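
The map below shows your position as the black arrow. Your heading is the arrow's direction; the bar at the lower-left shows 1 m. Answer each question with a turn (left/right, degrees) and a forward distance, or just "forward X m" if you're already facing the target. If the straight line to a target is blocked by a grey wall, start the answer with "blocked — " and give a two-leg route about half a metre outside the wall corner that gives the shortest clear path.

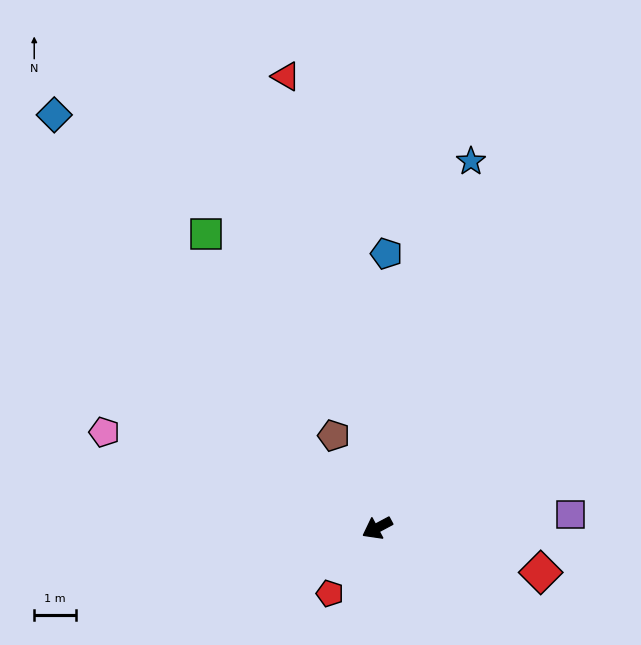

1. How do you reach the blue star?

turn right 132°, forward 9.0 m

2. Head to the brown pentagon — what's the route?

turn right 93°, forward 2.4 m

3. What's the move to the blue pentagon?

turn right 120°, forward 6.5 m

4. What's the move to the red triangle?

turn right 107°, forward 11.0 m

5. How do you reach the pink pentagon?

turn right 47°, forward 6.9 m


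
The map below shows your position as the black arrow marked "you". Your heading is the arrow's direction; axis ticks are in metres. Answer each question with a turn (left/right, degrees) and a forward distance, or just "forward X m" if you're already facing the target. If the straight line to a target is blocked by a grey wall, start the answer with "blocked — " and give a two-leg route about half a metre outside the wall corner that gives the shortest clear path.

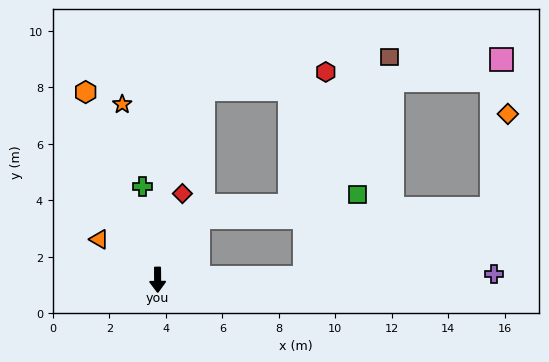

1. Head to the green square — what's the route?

blocked — turn left 146°, forward 2.6 m, then turn right 48°, forward 5.7 m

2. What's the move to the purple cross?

turn left 91°, forward 11.9 m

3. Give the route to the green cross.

turn right 171°, forward 3.3 m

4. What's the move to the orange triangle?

turn right 125°, forward 2.5 m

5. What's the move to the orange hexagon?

turn right 159°, forward 7.1 m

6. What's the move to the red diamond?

turn left 164°, forward 3.2 m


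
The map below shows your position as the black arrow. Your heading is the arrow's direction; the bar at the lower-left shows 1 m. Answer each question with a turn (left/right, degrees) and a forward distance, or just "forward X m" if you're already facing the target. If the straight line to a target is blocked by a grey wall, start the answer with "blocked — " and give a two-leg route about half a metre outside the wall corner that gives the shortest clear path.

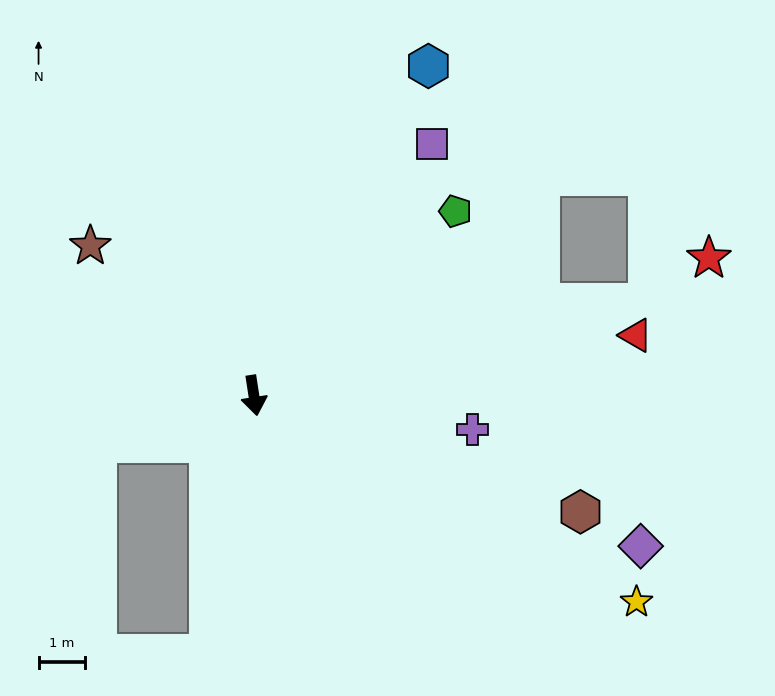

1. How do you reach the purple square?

turn left 136°, forward 6.6 m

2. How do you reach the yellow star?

turn left 53°, forward 9.3 m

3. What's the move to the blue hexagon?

turn left 143°, forward 8.0 m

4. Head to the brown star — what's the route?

turn right 141°, forward 4.7 m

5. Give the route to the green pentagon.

turn left 124°, forward 5.8 m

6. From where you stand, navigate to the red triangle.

turn left 90°, forward 8.3 m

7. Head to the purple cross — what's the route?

turn left 72°, forward 4.7 m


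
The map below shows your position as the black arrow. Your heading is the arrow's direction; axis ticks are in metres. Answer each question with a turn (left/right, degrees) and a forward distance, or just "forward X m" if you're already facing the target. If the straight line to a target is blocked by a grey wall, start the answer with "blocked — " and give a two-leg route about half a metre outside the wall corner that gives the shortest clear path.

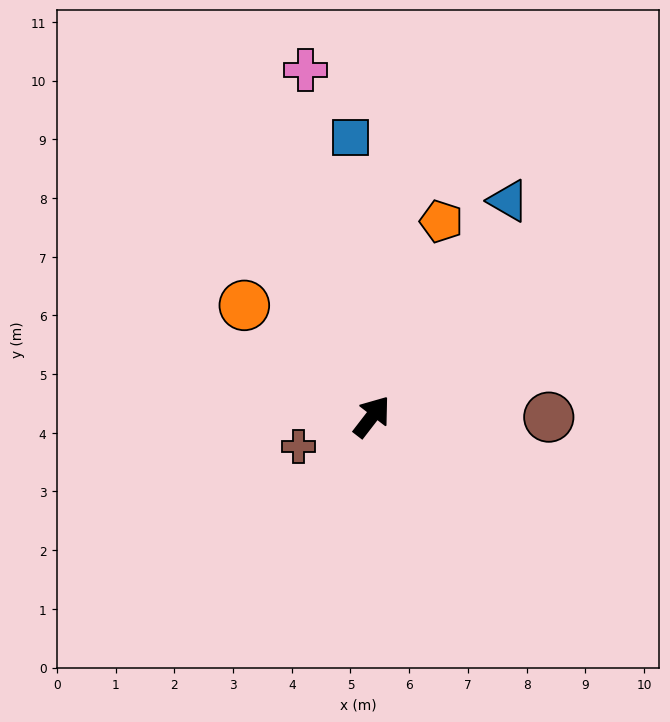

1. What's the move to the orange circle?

turn left 87°, forward 2.9 m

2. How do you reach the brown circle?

turn right 53°, forward 3.0 m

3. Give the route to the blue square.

turn left 42°, forward 4.8 m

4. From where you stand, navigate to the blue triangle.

turn left 5°, forward 4.3 m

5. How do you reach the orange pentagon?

turn left 18°, forward 3.5 m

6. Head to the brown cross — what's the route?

turn left 150°, forward 1.4 m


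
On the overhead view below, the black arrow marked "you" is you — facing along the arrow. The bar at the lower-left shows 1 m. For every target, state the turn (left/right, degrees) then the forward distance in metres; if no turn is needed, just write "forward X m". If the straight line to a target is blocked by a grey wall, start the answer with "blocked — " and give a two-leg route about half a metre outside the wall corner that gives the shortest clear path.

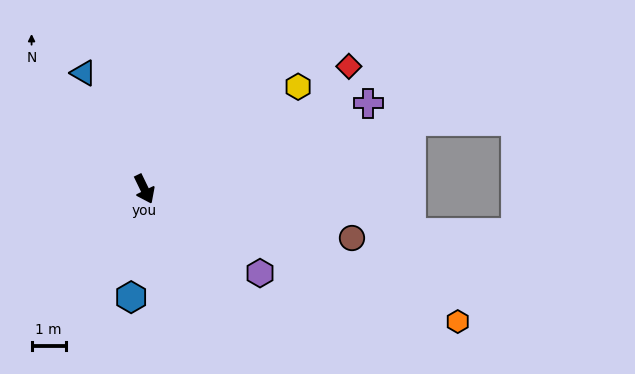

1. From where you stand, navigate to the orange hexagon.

turn left 41°, forward 9.9 m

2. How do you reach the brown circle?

turn left 51°, forward 6.2 m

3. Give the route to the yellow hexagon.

turn left 98°, forward 5.4 m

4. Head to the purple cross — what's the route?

turn left 85°, forward 7.0 m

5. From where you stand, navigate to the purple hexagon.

turn left 28°, forward 4.2 m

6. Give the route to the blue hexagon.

turn right 33°, forward 3.2 m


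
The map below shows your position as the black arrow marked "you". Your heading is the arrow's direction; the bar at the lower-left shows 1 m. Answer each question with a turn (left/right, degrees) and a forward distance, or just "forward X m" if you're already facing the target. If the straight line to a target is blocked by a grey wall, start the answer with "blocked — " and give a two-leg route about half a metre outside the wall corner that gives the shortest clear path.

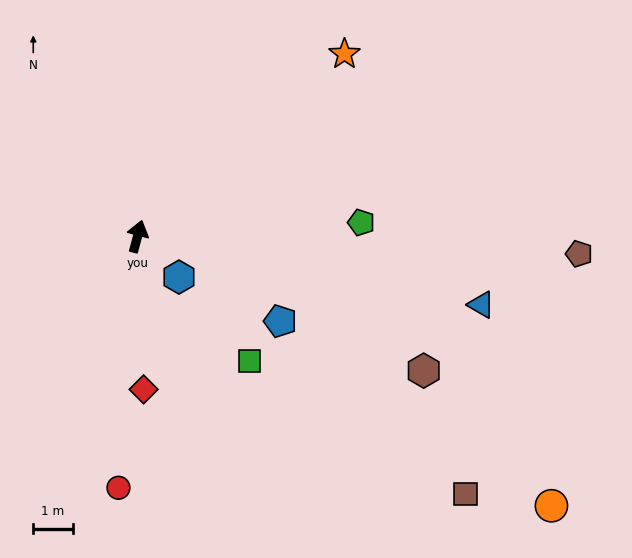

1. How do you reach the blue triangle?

turn right 86°, forward 8.9 m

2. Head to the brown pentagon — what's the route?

turn right 77°, forward 11.2 m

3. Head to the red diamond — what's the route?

turn right 163°, forward 3.9 m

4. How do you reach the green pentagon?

turn right 71°, forward 5.7 m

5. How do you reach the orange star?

turn right 34°, forward 7.0 m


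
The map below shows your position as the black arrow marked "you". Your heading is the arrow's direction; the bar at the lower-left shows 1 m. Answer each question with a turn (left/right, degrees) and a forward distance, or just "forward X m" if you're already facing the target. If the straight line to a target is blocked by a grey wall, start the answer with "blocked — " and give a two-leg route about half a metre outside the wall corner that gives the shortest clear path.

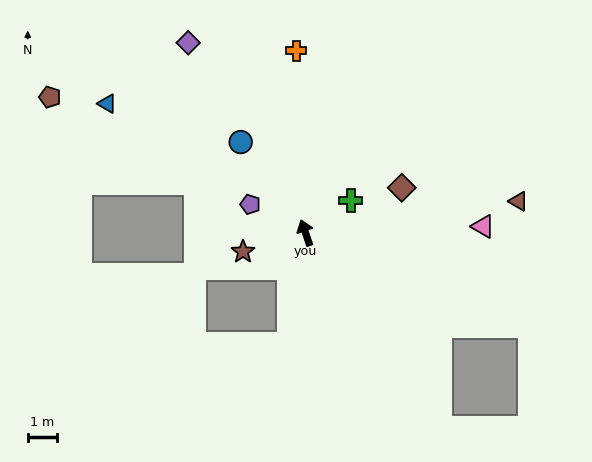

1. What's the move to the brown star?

turn left 88°, forward 2.2 m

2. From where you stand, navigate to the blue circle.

turn left 17°, forward 3.8 m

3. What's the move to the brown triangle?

turn right 100°, forward 7.3 m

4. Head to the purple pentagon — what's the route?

turn left 44°, forward 2.1 m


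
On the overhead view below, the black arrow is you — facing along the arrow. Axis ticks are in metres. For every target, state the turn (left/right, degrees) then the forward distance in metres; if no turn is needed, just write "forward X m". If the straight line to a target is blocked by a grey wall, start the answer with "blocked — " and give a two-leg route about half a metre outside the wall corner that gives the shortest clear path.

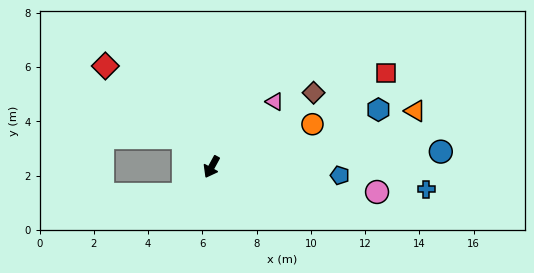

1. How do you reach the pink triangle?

turn left 165°, forward 3.3 m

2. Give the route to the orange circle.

turn left 142°, forward 4.0 m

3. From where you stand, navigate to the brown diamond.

turn left 155°, forward 4.6 m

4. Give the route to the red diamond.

turn right 105°, forward 5.4 m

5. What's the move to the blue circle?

turn left 122°, forward 8.5 m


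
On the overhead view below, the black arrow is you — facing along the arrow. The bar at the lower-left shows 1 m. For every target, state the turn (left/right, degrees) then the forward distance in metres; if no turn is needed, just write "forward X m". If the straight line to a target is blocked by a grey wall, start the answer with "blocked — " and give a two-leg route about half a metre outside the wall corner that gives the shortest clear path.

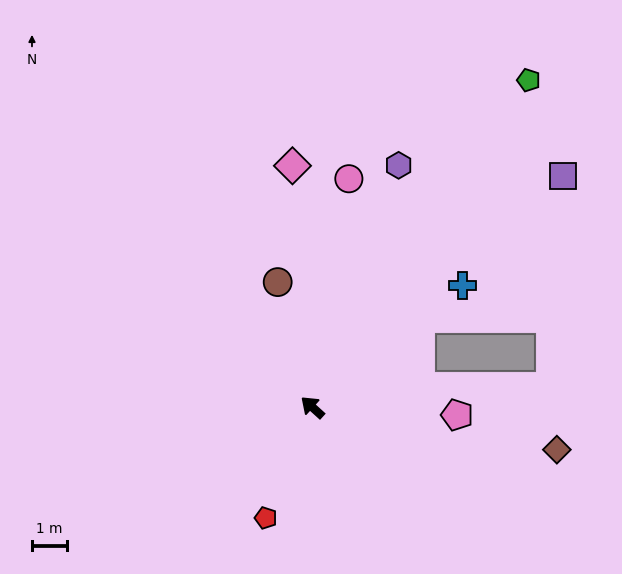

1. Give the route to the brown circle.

turn right 32°, forward 3.7 m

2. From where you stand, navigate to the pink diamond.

turn right 43°, forward 6.9 m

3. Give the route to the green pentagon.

turn right 81°, forward 11.1 m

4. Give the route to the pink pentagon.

turn right 141°, forward 4.1 m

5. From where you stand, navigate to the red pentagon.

turn left 109°, forward 3.4 m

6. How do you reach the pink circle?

turn right 57°, forward 6.6 m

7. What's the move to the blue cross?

turn right 99°, forward 5.5 m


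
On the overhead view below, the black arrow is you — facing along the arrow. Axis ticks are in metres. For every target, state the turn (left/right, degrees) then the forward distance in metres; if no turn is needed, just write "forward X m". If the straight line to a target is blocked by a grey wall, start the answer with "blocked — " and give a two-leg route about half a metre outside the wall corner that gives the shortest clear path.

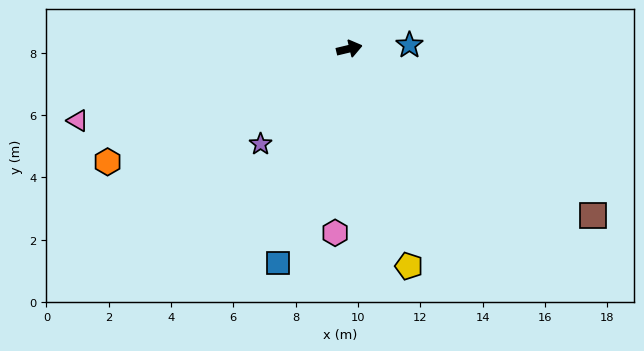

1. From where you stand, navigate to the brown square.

turn right 48°, forward 9.5 m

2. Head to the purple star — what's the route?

turn right 146°, forward 4.2 m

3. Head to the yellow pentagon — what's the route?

turn right 88°, forward 7.2 m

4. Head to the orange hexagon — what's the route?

turn right 168°, forward 8.6 m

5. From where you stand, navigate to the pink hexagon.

turn right 108°, forward 5.9 m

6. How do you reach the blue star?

turn right 10°, forward 1.9 m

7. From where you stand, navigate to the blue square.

turn right 122°, forward 7.3 m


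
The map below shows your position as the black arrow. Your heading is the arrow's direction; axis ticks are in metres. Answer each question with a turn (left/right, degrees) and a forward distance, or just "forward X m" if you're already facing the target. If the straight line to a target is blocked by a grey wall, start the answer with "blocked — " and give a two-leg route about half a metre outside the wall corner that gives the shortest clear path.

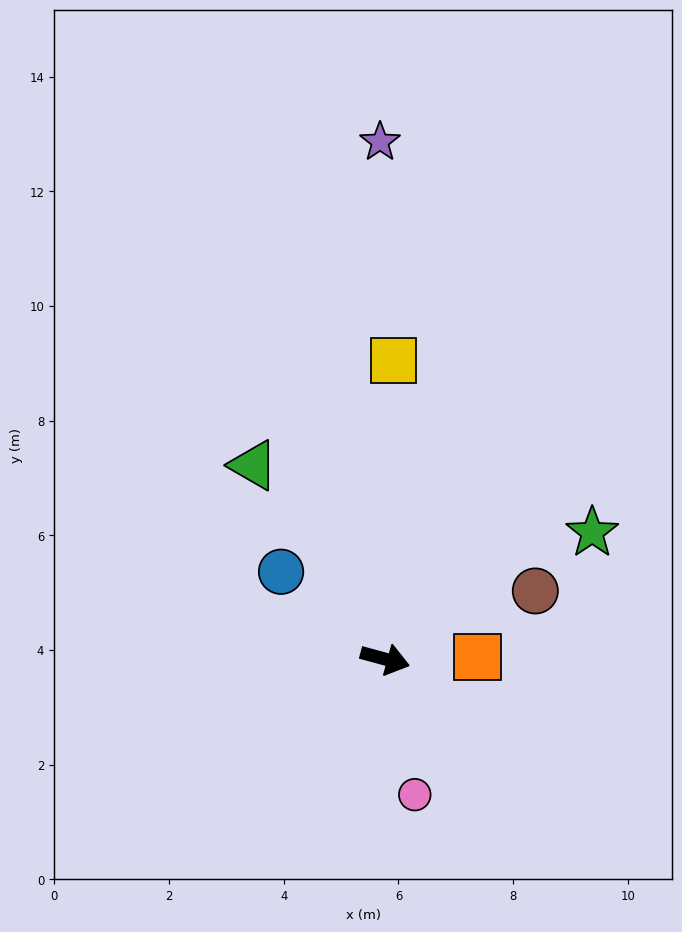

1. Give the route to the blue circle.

turn left 155°, forward 2.4 m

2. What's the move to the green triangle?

turn left 139°, forward 4.1 m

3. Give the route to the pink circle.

turn right 62°, forward 2.4 m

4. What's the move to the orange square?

turn left 16°, forward 1.6 m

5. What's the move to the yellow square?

turn left 104°, forward 5.2 m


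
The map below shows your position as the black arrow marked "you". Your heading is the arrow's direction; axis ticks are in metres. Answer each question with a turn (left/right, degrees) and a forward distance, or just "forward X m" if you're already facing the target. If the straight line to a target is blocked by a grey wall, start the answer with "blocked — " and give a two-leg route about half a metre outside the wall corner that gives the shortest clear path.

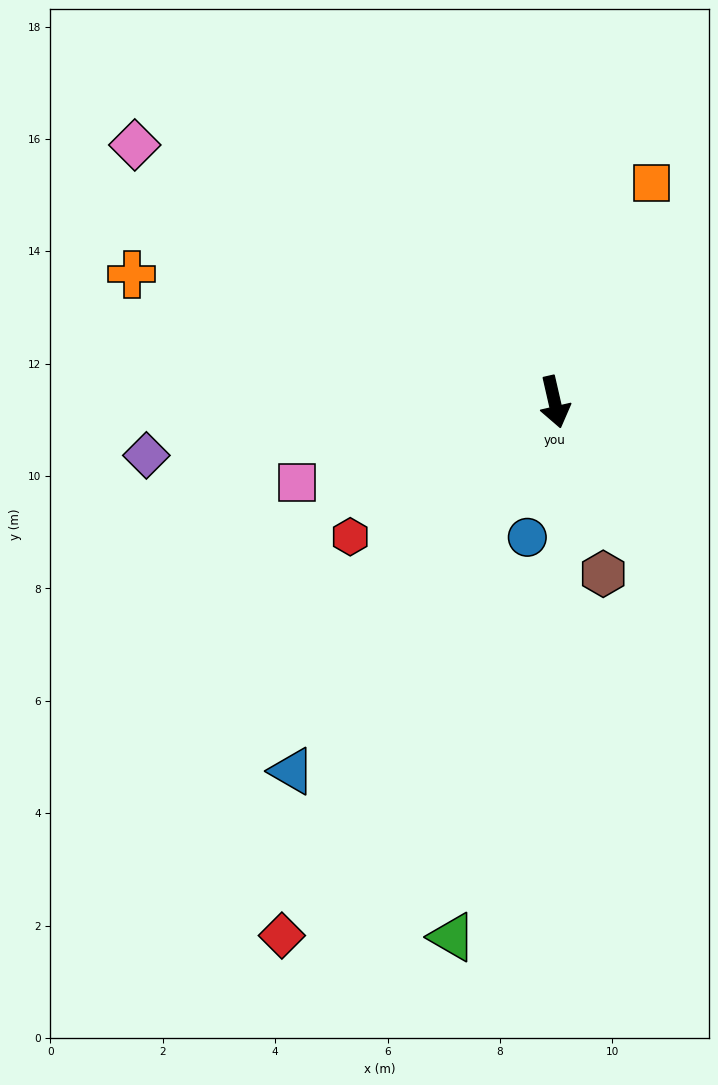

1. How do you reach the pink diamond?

turn right 134°, forward 8.8 m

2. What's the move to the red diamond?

turn right 40°, forward 10.7 m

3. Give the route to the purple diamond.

turn right 95°, forward 7.3 m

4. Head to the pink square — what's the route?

turn right 85°, forward 4.8 m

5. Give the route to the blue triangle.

turn right 48°, forward 8.1 m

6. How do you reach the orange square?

turn left 143°, forward 4.3 m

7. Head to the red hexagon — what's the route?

turn right 69°, forward 4.4 m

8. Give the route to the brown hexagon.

turn left 3°, forward 3.2 m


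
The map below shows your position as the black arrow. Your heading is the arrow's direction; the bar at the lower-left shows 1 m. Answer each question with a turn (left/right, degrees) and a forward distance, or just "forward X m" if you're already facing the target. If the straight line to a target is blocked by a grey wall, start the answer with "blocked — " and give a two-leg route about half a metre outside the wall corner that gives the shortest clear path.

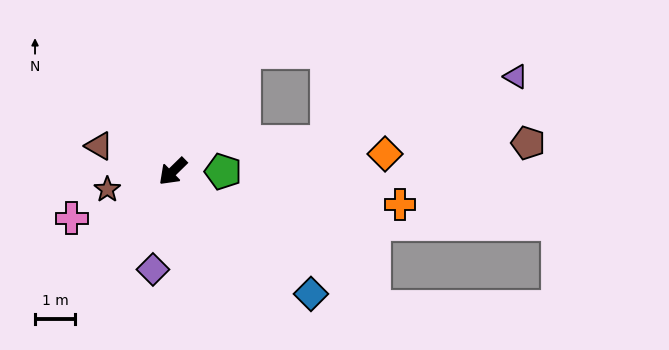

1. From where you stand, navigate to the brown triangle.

turn right 63°, forward 2.0 m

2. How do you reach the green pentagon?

turn left 135°, forward 1.3 m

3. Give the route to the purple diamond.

turn left 34°, forward 2.5 m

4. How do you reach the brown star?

turn right 29°, forward 1.7 m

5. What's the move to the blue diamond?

turn left 94°, forward 4.6 m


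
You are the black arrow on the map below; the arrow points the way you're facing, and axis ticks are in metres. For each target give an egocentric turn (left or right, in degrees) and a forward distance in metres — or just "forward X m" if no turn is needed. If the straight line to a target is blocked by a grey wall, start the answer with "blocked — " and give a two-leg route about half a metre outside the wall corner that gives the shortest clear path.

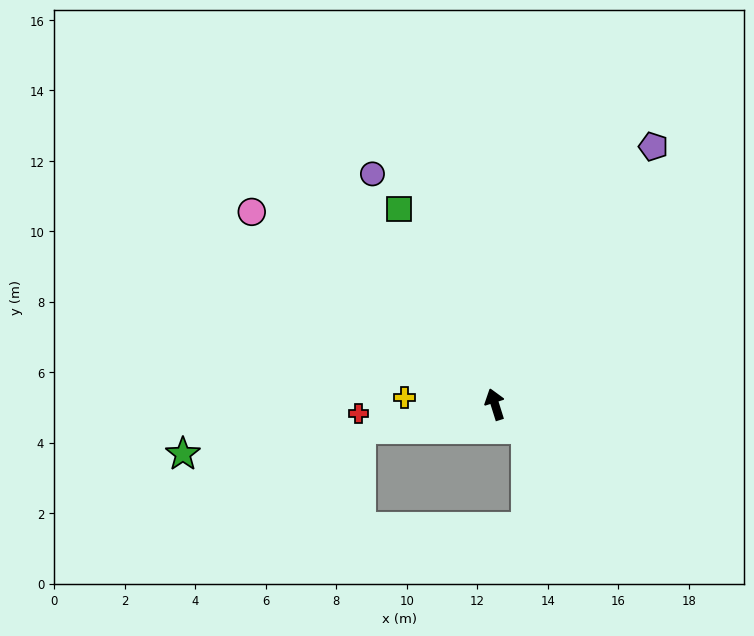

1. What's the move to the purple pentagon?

turn right 49°, forward 8.6 m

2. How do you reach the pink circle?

turn left 34°, forward 8.8 m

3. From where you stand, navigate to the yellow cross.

turn left 68°, forward 2.6 m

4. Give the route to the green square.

turn left 9°, forward 6.2 m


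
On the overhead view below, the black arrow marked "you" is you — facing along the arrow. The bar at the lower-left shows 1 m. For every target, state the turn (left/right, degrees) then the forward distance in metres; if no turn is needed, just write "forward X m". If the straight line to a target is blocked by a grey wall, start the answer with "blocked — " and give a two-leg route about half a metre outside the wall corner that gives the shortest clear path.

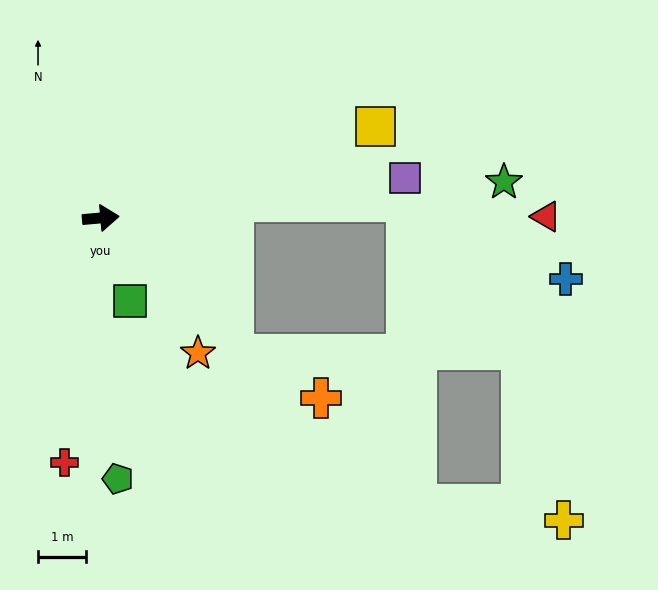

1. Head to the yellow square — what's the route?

turn left 13°, forward 6.1 m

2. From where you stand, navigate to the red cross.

turn right 103°, forward 5.2 m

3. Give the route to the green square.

turn right 76°, forward 1.8 m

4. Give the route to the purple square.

turn left 2°, forward 6.4 m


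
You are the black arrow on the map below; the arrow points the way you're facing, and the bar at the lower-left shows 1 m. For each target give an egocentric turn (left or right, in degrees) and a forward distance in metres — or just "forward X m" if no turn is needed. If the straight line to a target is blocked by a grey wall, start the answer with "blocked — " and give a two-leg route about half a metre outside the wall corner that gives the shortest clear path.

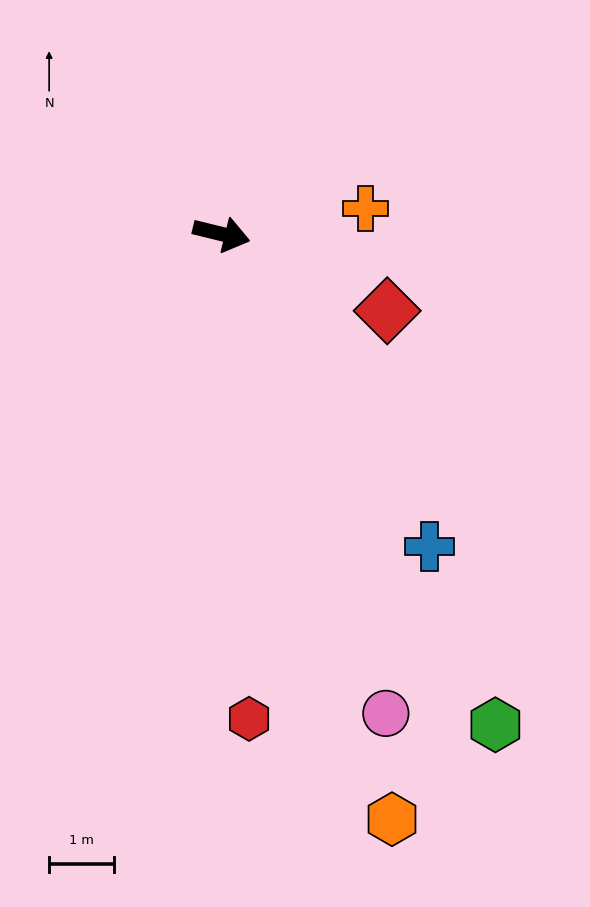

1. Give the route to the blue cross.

turn right 43°, forward 5.8 m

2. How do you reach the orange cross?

turn left 24°, forward 2.3 m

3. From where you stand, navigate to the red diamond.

turn right 11°, forward 2.8 m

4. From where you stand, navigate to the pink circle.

turn right 57°, forward 7.8 m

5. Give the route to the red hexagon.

turn right 73°, forward 7.5 m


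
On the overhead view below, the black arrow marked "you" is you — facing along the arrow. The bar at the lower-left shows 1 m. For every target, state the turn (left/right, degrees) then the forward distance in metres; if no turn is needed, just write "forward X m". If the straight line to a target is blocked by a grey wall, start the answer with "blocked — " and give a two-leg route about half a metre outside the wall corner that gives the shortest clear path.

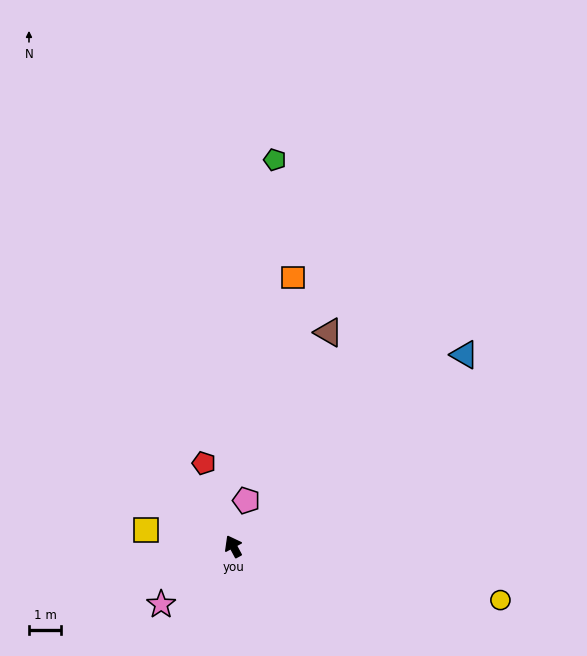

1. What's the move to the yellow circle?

turn right 130°, forward 8.4 m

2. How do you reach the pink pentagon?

turn right 44°, forward 1.5 m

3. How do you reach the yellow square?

turn left 51°, forward 2.7 m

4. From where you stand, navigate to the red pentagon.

turn right 9°, forward 2.7 m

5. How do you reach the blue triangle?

turn right 79°, forward 9.3 m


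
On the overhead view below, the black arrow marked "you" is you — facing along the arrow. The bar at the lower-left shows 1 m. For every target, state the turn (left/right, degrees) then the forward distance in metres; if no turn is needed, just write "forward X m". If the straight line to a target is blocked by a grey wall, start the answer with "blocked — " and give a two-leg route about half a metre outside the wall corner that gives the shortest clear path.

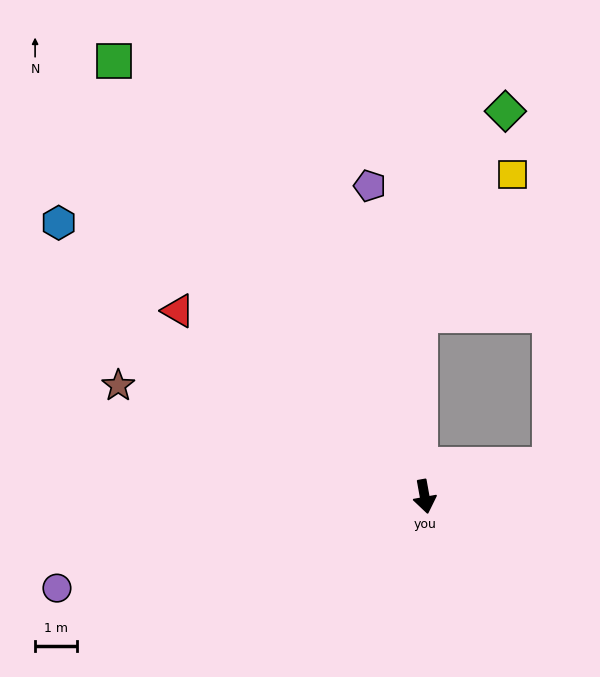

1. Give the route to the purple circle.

turn right 86°, forward 9.1 m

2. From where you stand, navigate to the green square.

turn right 155°, forward 12.8 m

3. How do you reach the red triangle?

turn right 137°, forward 7.4 m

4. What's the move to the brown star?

turn right 120°, forward 7.8 m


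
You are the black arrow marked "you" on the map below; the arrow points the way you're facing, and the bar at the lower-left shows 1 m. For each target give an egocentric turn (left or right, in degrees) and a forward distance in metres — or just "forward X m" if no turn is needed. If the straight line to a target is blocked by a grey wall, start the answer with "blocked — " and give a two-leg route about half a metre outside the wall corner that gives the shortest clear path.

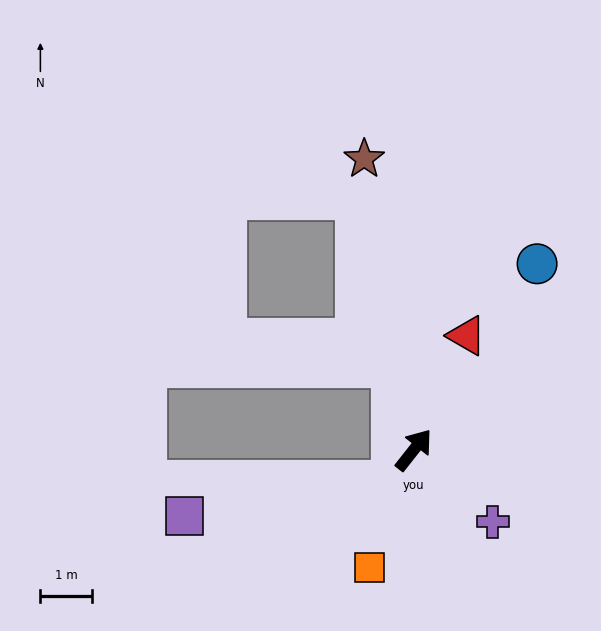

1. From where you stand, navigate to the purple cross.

turn right 94°, forward 2.1 m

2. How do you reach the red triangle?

turn left 13°, forward 2.4 m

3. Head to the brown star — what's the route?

turn left 48°, forward 5.7 m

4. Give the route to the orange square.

turn right 162°, forward 2.4 m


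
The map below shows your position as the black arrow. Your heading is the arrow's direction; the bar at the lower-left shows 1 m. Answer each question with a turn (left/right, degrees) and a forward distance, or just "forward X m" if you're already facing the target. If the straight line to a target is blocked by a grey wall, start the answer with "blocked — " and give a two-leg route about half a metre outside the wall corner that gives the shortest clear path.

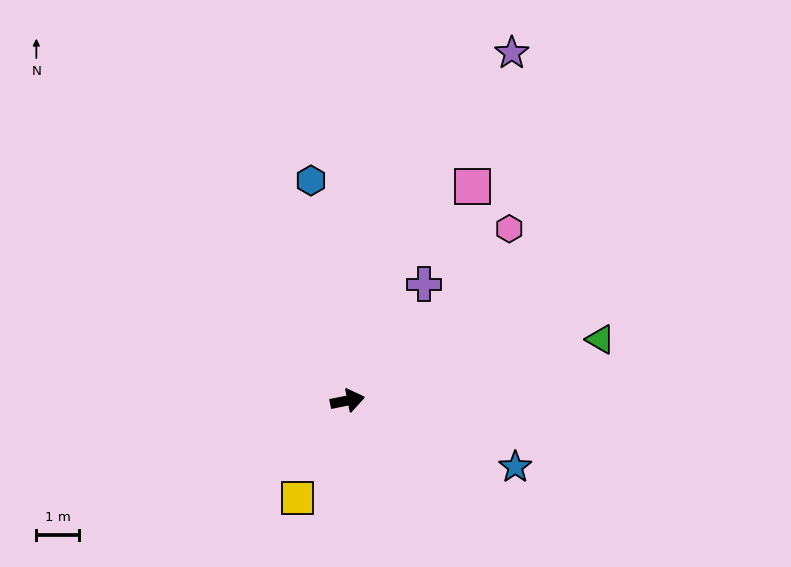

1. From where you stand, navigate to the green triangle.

turn left 2°, forward 6.1 m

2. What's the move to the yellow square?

turn right 129°, forward 2.6 m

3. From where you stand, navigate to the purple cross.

turn left 45°, forward 3.3 m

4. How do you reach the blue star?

turn right 33°, forward 4.2 m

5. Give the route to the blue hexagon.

turn left 88°, forward 5.2 m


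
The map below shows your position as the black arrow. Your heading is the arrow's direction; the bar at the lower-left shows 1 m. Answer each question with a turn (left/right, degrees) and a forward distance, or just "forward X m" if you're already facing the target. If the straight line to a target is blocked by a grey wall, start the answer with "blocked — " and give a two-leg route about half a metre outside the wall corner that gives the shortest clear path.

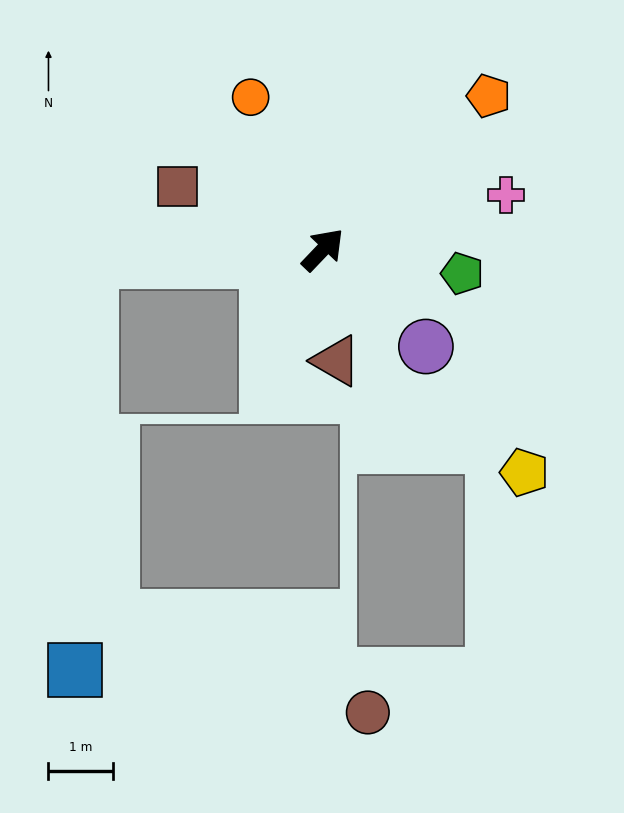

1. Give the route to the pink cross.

turn right 30°, forward 3.0 m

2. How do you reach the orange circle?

turn left 69°, forward 2.6 m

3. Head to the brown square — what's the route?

turn left 110°, forward 2.5 m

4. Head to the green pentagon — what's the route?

turn right 56°, forward 2.2 m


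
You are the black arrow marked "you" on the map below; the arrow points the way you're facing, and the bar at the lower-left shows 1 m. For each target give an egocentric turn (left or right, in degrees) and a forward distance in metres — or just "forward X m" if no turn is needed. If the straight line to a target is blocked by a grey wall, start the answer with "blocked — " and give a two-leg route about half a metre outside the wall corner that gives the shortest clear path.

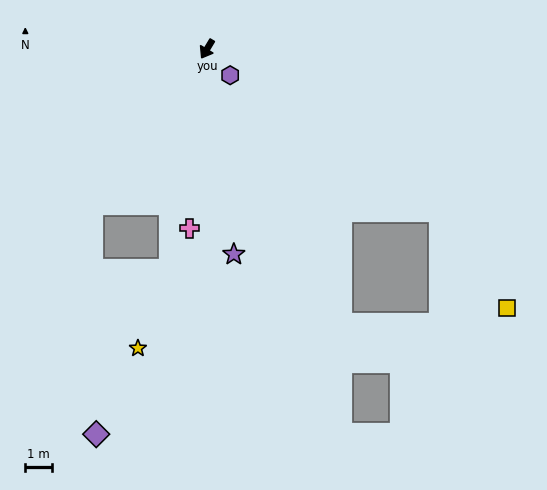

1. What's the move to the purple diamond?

blocked — turn right 6°, forward 7.3 m, then turn left 38°, forward 8.7 m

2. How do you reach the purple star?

turn left 39°, forward 7.8 m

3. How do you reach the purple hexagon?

turn left 73°, forward 1.3 m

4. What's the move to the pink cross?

turn left 26°, forward 6.8 m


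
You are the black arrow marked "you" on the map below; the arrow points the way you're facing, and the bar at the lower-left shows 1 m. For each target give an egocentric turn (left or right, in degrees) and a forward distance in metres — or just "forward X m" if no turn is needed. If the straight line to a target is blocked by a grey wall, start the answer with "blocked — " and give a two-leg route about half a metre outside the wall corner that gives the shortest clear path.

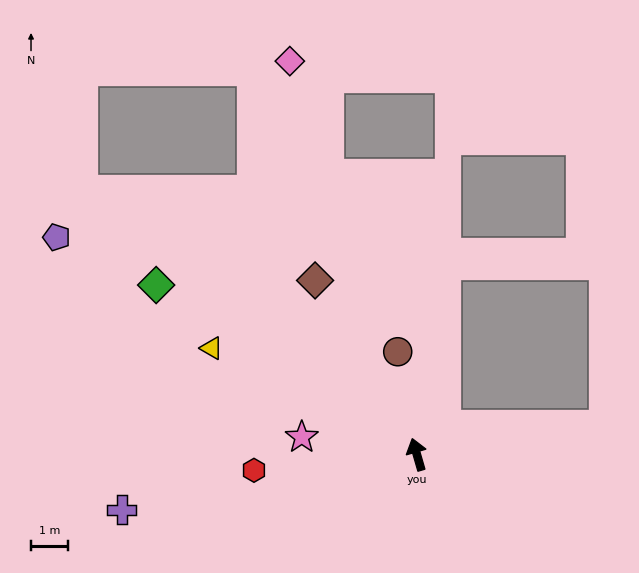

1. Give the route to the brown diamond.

turn left 14°, forward 5.5 m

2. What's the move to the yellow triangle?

turn left 46°, forward 6.3 m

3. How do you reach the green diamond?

turn left 41°, forward 8.4 m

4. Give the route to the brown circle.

turn right 6°, forward 2.8 m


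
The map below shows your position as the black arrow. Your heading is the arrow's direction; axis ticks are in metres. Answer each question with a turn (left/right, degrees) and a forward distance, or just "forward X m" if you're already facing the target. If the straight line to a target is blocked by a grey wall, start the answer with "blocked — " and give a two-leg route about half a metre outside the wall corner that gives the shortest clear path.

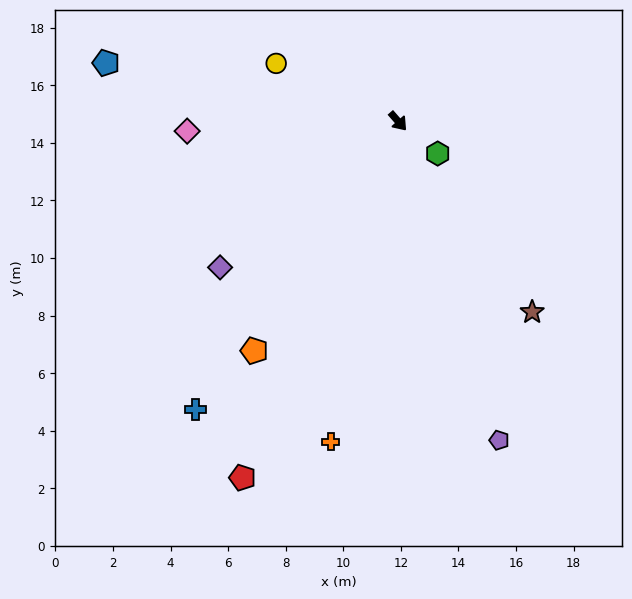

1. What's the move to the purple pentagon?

turn right 24°, forward 11.6 m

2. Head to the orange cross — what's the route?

turn right 53°, forward 11.4 m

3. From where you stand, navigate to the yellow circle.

turn right 156°, forward 4.7 m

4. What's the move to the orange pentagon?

turn right 73°, forward 9.4 m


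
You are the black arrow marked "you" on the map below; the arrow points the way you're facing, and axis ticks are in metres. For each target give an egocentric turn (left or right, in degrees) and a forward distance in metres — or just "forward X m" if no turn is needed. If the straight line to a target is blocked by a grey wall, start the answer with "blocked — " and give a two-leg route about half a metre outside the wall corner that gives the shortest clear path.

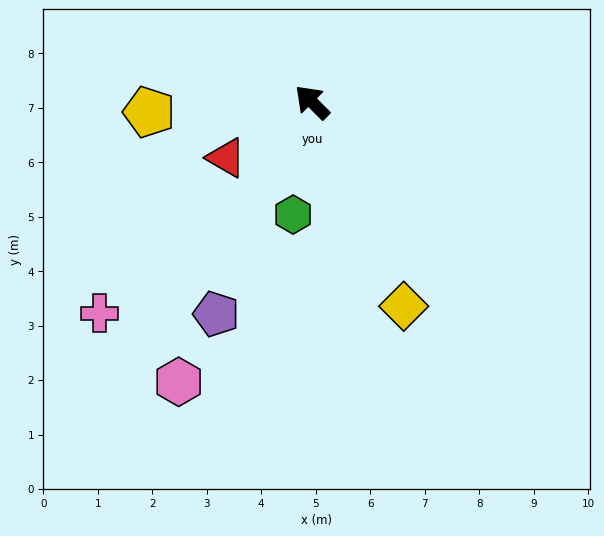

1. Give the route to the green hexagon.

turn left 125°, forward 2.1 m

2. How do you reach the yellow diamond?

turn left 159°, forward 4.1 m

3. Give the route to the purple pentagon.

turn left 111°, forward 4.3 m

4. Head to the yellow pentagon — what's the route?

turn left 48°, forward 3.0 m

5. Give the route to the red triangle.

turn left 78°, forward 1.9 m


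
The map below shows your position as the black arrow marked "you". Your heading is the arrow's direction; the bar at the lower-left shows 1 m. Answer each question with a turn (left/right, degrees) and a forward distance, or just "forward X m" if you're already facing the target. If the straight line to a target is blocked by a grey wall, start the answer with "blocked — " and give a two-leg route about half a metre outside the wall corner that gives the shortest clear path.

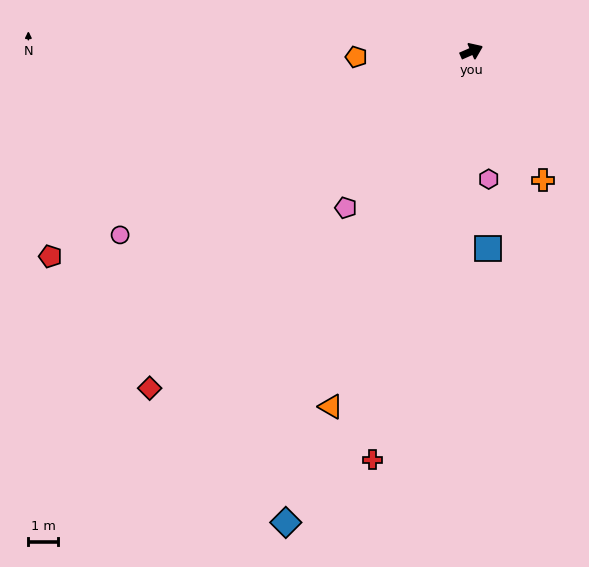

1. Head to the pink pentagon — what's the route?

turn right 153°, forward 6.7 m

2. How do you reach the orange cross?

turn right 85°, forward 4.9 m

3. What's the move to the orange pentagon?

turn left 159°, forward 3.8 m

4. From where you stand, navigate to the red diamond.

turn right 157°, forward 15.5 m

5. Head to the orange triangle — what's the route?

turn right 135°, forward 12.7 m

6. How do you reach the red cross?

turn right 127°, forward 14.0 m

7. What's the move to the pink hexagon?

turn right 106°, forward 4.3 m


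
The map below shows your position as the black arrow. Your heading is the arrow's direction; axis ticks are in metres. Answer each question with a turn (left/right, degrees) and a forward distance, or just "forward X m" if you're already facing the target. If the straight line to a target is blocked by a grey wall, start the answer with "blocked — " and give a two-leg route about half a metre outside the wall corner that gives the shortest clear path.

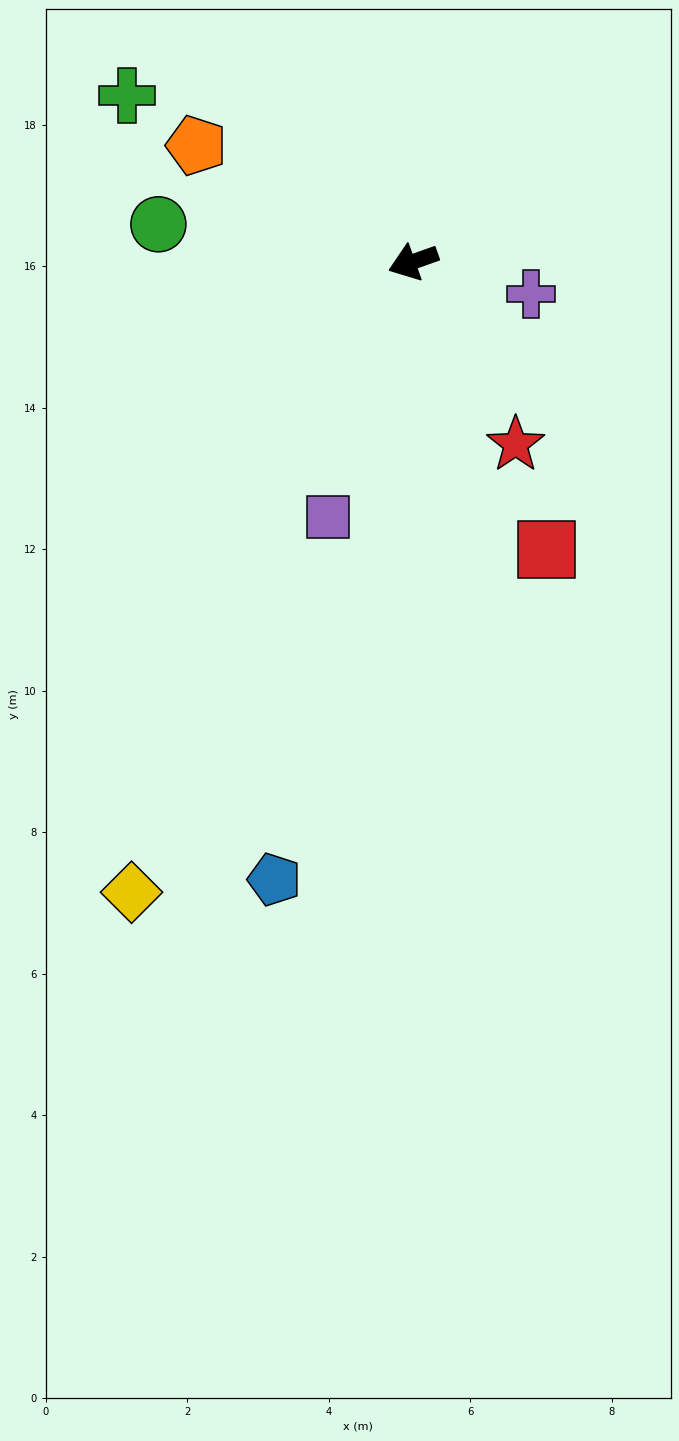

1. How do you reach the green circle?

turn right 28°, forward 3.6 m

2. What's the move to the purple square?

turn left 52°, forward 3.8 m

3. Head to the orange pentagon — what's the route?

turn right 48°, forward 3.5 m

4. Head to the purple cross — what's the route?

turn left 145°, forward 1.7 m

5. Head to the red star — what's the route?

turn left 100°, forward 3.0 m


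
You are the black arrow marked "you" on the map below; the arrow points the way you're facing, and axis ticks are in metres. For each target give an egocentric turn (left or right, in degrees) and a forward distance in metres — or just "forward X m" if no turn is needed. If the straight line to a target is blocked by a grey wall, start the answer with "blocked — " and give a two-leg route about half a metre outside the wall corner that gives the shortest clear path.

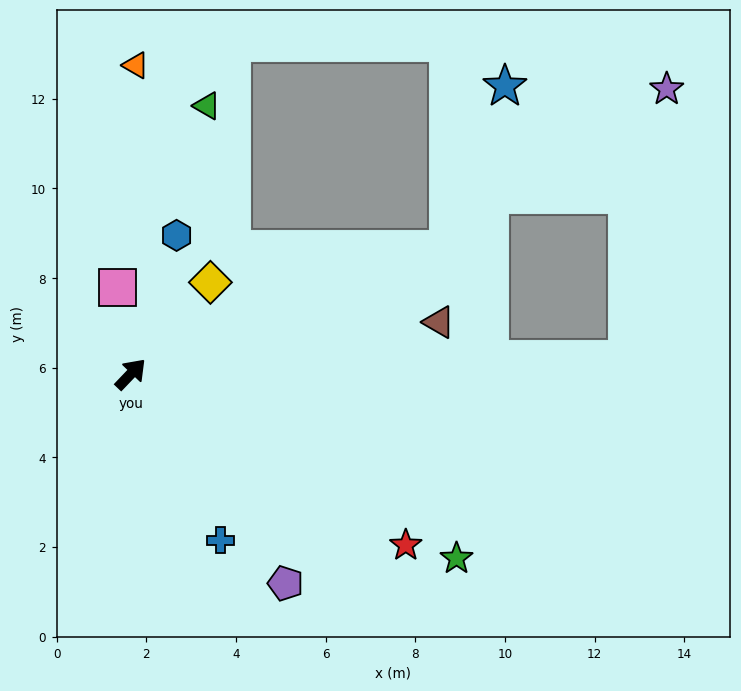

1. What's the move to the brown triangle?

turn right 37°, forward 7.0 m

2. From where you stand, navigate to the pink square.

turn left 52°, forward 2.0 m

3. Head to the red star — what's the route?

turn right 78°, forward 7.2 m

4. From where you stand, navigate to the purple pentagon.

turn right 100°, forward 5.8 m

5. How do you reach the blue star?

blocked — turn right 25°, forward 7.6 m, then turn left 49°, forward 3.9 m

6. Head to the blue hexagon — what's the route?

turn left 25°, forward 3.3 m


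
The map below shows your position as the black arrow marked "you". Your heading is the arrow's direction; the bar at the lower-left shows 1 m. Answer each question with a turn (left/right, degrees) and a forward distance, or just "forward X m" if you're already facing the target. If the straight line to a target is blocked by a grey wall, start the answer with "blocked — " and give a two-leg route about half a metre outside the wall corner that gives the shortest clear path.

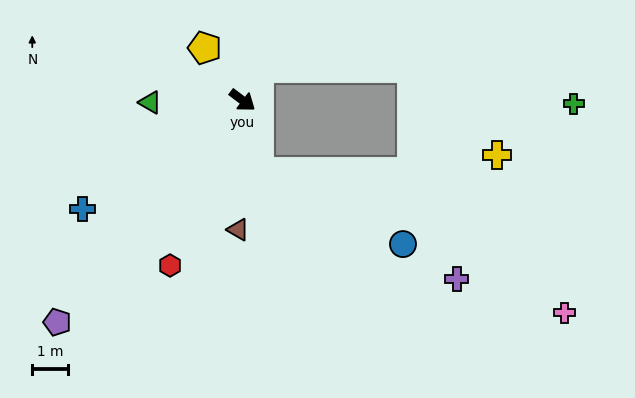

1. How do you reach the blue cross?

turn right 109°, forward 5.4 m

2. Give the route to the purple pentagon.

turn right 93°, forward 8.1 m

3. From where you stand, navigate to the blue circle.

blocked — turn right 40°, forward 2.1 m, then turn left 50°, forward 4.5 m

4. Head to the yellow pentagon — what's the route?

turn left 163°, forward 1.8 m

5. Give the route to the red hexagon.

turn right 77°, forward 5.1 m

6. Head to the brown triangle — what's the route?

turn right 55°, forward 3.6 m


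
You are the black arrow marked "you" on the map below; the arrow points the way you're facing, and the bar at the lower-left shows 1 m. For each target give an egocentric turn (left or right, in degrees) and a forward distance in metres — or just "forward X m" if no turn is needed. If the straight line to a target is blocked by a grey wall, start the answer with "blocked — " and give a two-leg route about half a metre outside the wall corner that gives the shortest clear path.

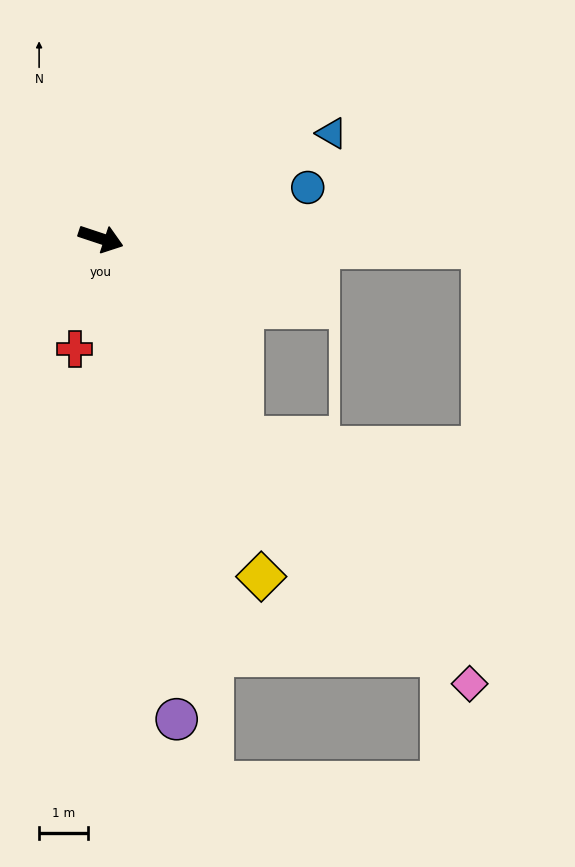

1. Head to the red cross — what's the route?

turn right 85°, forward 2.3 m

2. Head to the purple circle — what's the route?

turn right 63°, forward 9.9 m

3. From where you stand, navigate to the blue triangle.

turn left 43°, forward 5.2 m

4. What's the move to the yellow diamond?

turn right 46°, forward 7.6 m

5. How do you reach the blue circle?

turn left 32°, forward 4.3 m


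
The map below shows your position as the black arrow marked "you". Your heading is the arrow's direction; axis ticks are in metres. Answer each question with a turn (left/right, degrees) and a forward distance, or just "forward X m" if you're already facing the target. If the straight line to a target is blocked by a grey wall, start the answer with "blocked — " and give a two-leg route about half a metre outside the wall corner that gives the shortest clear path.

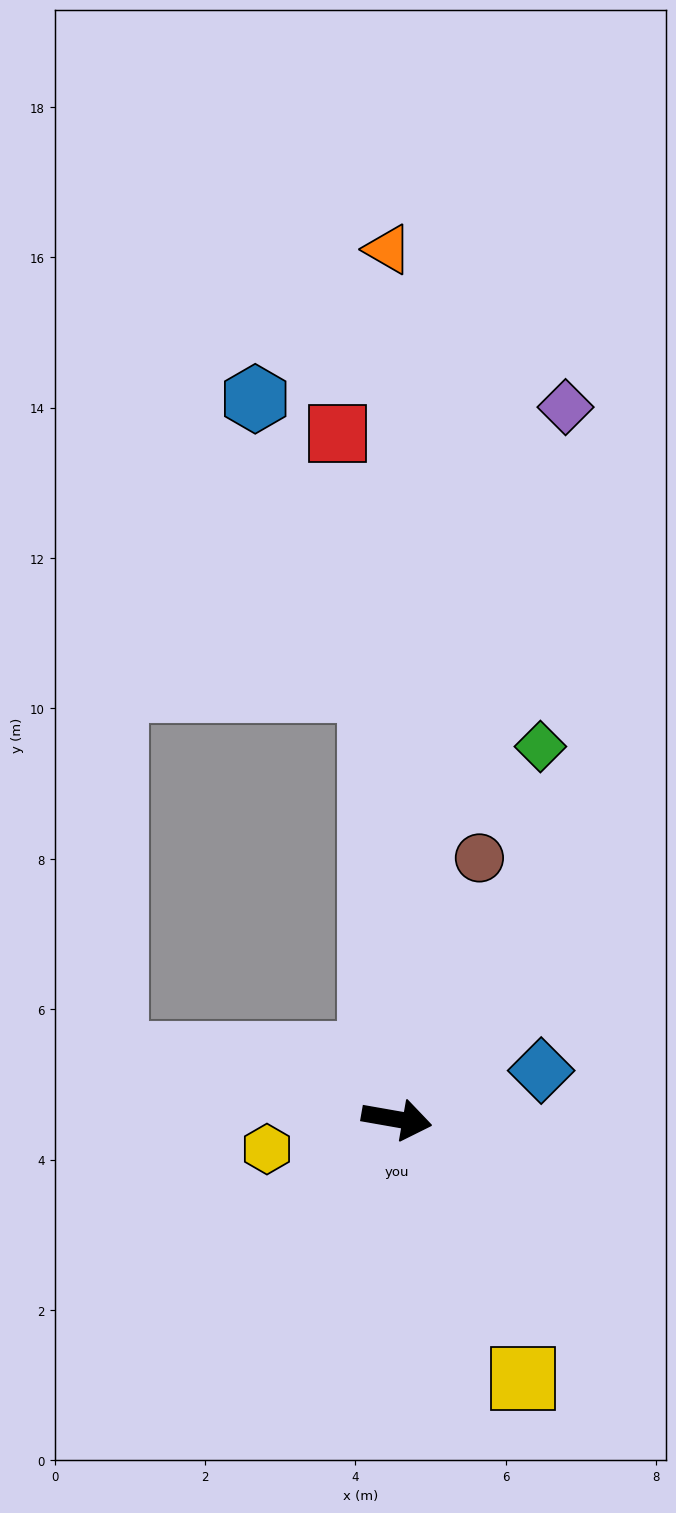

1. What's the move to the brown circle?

turn left 82°, forward 3.6 m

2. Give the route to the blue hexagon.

blocked — turn left 104°, forward 5.7 m, then turn left 17°, forward 4.2 m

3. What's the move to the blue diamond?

turn left 29°, forward 2.0 m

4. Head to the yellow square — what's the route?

turn right 54°, forward 3.8 m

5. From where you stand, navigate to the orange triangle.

turn left 101°, forward 11.6 m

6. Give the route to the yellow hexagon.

turn right 157°, forward 1.8 m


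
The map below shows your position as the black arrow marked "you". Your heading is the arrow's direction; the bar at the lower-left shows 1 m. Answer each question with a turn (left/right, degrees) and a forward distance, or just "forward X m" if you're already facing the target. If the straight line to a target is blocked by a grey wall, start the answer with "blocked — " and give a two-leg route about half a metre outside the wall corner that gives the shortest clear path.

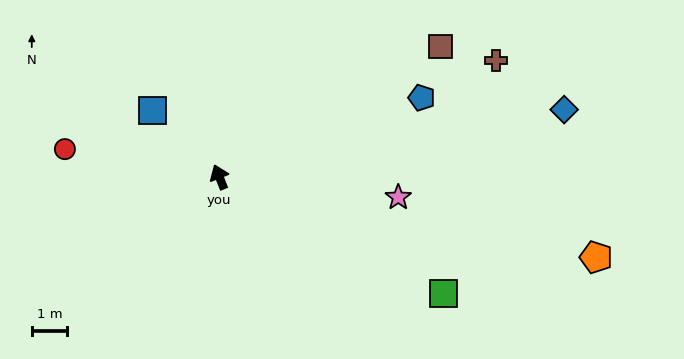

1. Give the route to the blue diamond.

turn right 101°, forward 9.9 m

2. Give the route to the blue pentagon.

turn right 90°, forward 6.2 m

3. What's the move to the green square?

turn right 139°, forward 7.2 m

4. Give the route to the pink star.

turn right 118°, forward 5.1 m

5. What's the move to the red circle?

turn left 58°, forward 4.4 m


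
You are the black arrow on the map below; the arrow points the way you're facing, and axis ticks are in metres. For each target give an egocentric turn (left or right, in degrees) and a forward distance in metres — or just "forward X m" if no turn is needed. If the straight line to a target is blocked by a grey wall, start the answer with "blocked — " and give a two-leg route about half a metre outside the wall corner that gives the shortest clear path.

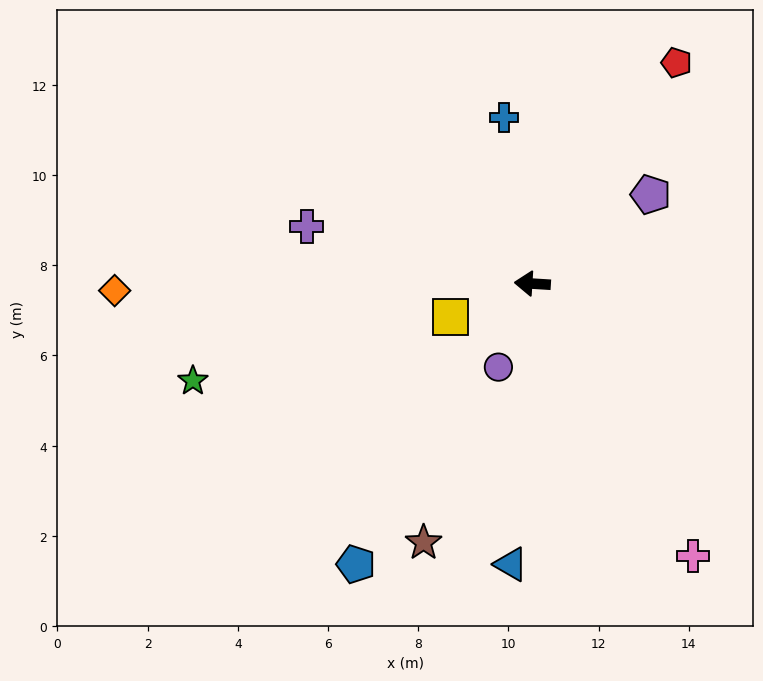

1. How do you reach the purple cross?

turn right 11°, forward 5.2 m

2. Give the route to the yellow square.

turn left 26°, forward 2.0 m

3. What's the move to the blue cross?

turn right 77°, forward 3.7 m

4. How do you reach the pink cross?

turn left 124°, forward 7.0 m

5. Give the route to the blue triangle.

turn left 89°, forward 6.2 m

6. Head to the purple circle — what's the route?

turn left 71°, forward 2.0 m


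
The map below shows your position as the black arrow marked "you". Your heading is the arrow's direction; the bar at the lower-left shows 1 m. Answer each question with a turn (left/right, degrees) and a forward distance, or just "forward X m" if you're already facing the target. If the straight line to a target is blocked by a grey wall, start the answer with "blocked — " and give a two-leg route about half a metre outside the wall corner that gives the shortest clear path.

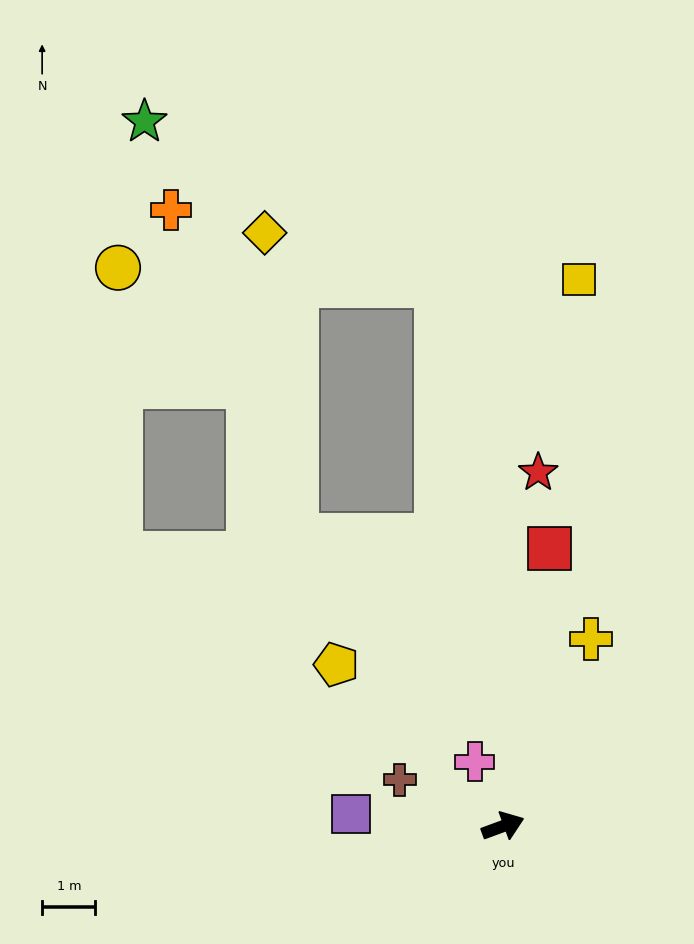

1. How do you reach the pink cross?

turn left 93°, forward 1.3 m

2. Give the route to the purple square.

turn left 155°, forward 2.9 m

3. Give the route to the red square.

turn left 60°, forward 5.3 m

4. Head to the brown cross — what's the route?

turn left 136°, forward 2.1 m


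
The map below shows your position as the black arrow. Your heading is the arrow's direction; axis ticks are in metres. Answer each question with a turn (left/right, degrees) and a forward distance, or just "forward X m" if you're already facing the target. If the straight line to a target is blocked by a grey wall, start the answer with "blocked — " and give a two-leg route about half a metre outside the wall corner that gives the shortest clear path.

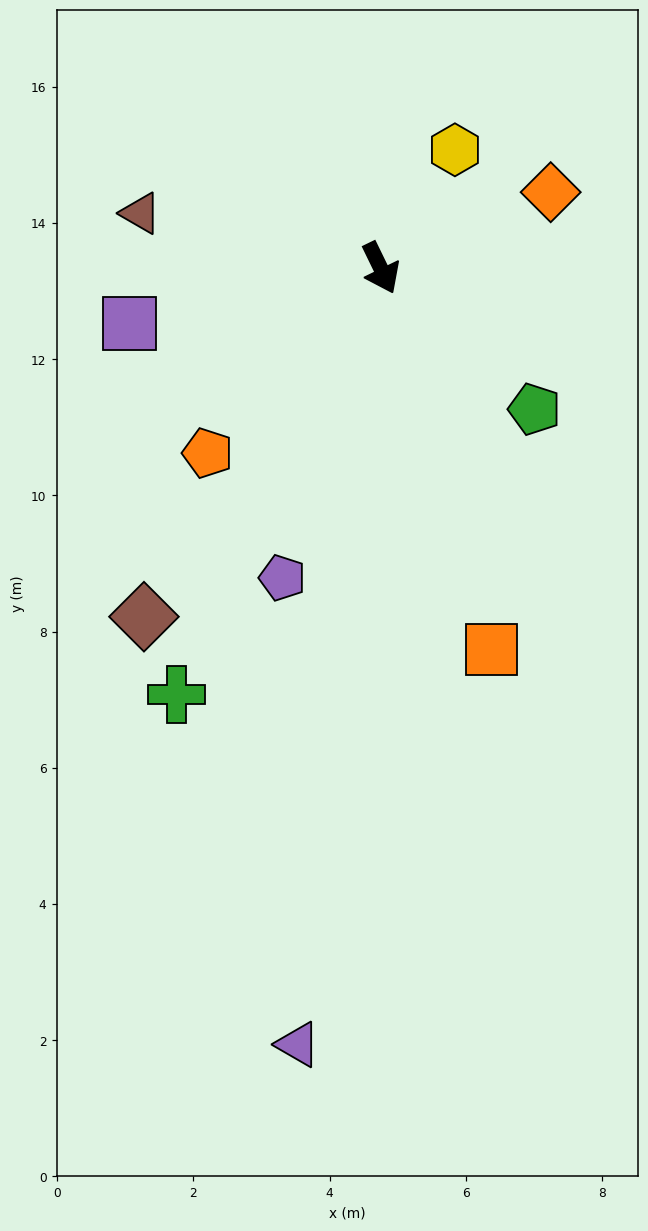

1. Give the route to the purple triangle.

turn right 32°, forward 11.5 m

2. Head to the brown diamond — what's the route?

turn right 60°, forward 6.2 m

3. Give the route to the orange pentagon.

turn right 69°, forward 3.7 m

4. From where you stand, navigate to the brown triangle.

turn right 129°, forward 3.6 m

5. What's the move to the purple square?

turn right 103°, forward 3.8 m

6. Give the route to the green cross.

turn right 51°, forward 6.9 m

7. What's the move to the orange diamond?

turn left 88°, forward 2.7 m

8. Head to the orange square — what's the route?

turn right 10°, forward 5.8 m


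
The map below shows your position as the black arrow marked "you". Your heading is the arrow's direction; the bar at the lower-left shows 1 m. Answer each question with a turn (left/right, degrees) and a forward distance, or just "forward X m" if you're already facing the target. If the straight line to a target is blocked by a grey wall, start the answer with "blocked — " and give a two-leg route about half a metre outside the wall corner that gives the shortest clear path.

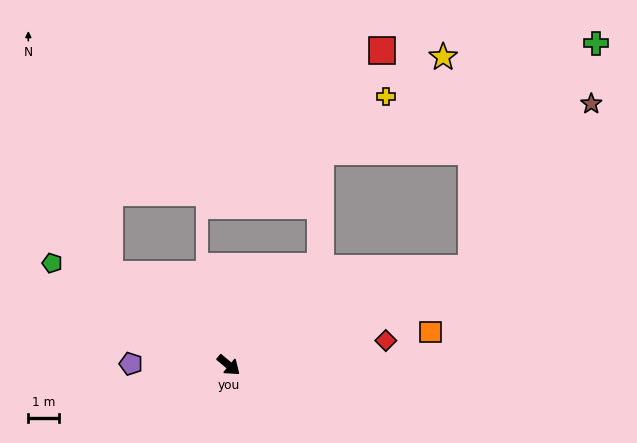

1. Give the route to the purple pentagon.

turn right 141°, forward 3.1 m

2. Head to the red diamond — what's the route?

turn left 49°, forward 5.1 m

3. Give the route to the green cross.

blocked — turn left 62°, forward 8.4 m, then turn left 39°, forward 8.3 m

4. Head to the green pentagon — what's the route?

turn right 170°, forward 6.6 m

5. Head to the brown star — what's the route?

blocked — turn left 62°, forward 8.4 m, then turn left 31°, forward 6.5 m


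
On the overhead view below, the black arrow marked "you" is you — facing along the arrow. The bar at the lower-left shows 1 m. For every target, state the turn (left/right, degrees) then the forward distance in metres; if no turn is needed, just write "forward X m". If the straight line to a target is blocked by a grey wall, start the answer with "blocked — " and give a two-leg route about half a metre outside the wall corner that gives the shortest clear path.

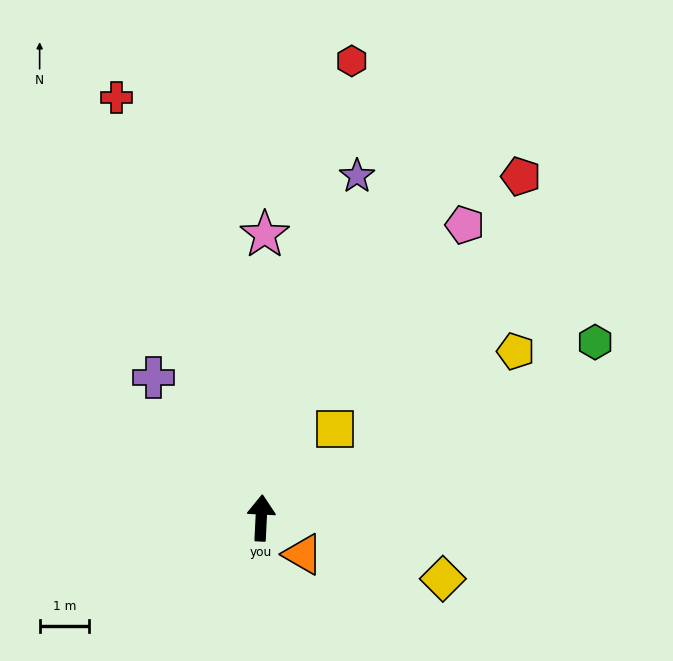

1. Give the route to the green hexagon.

turn right 59°, forward 7.6 m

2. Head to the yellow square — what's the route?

turn right 37°, forward 2.3 m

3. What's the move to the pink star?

turn left 2°, forward 5.7 m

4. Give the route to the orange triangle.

turn right 128°, forward 1.1 m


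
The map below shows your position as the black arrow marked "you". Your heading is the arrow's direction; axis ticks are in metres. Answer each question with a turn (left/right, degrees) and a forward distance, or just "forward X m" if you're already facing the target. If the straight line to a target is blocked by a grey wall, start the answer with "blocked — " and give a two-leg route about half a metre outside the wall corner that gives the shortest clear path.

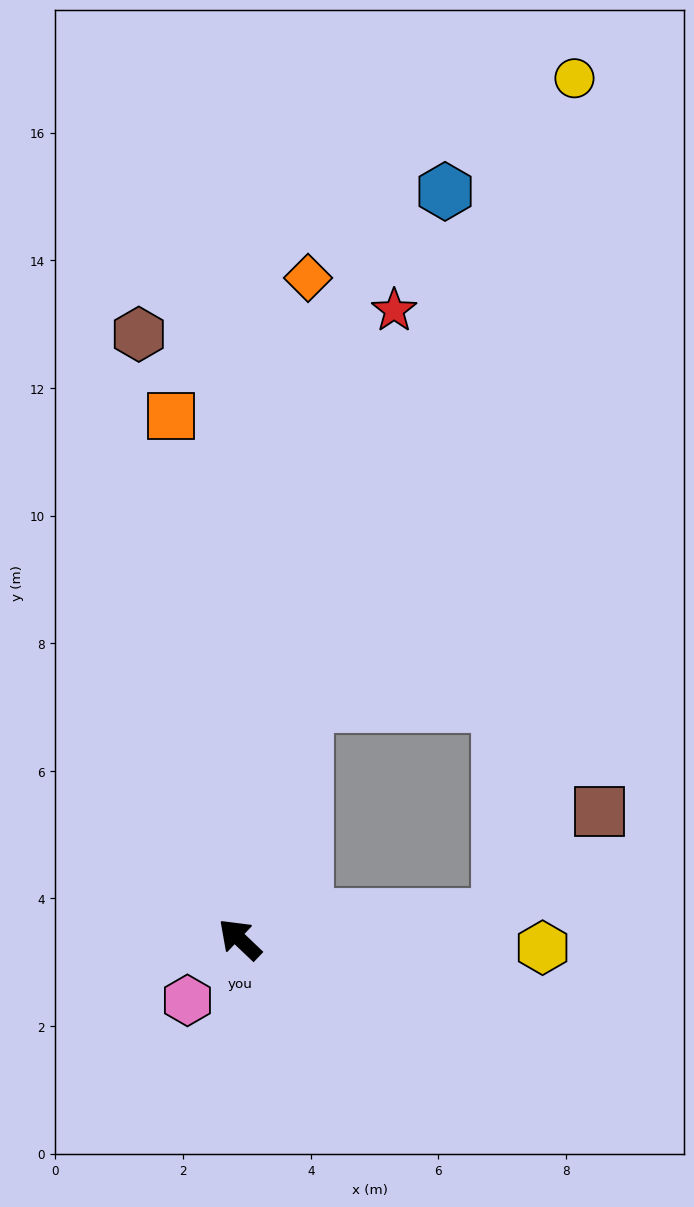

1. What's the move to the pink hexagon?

turn left 93°, forward 1.3 m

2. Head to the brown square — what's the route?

blocked — turn right 131°, forward 4.1 m, then turn left 41°, forward 2.3 m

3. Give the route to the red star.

turn right 60°, forward 10.1 m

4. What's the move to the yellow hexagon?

turn right 138°, forward 4.7 m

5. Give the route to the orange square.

turn right 39°, forward 8.3 m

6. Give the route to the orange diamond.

turn right 52°, forward 10.4 m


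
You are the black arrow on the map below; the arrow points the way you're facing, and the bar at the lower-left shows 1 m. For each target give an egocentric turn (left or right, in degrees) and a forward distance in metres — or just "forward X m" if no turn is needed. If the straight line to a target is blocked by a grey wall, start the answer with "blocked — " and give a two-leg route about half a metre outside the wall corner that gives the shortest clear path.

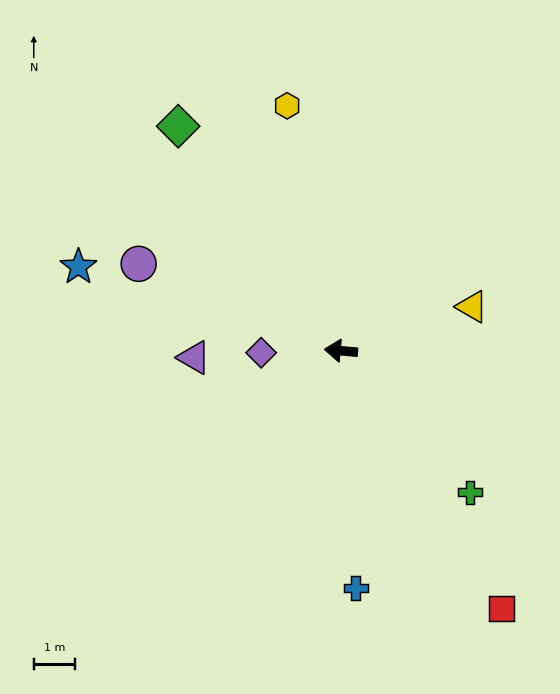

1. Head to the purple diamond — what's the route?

turn left 7°, forward 1.9 m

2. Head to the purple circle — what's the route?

turn right 18°, forward 5.3 m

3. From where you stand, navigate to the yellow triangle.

turn right 156°, forward 3.3 m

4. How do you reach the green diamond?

turn right 49°, forward 6.7 m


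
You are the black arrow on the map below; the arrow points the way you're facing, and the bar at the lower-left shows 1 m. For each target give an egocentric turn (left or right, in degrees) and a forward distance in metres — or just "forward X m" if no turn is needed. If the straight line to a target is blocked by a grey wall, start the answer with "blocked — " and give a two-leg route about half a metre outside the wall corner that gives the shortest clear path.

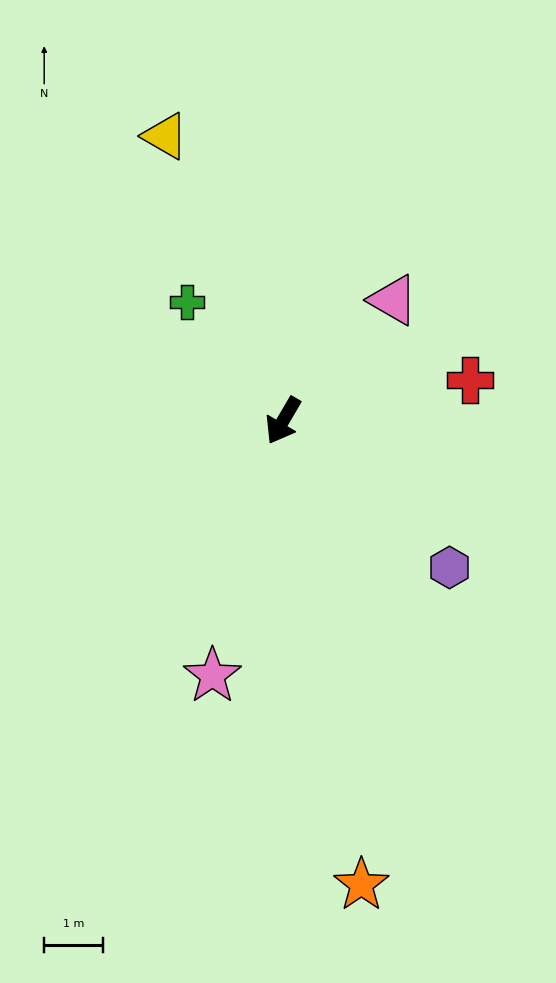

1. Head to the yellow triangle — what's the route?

turn right 127°, forward 5.2 m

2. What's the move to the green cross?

turn right 111°, forward 2.6 m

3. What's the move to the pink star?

turn left 15°, forward 4.5 m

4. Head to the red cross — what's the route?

turn left 133°, forward 3.3 m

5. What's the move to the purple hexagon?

turn left 79°, forward 3.8 m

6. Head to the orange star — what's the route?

turn left 40°, forward 8.0 m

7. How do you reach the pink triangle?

turn left 168°, forward 2.8 m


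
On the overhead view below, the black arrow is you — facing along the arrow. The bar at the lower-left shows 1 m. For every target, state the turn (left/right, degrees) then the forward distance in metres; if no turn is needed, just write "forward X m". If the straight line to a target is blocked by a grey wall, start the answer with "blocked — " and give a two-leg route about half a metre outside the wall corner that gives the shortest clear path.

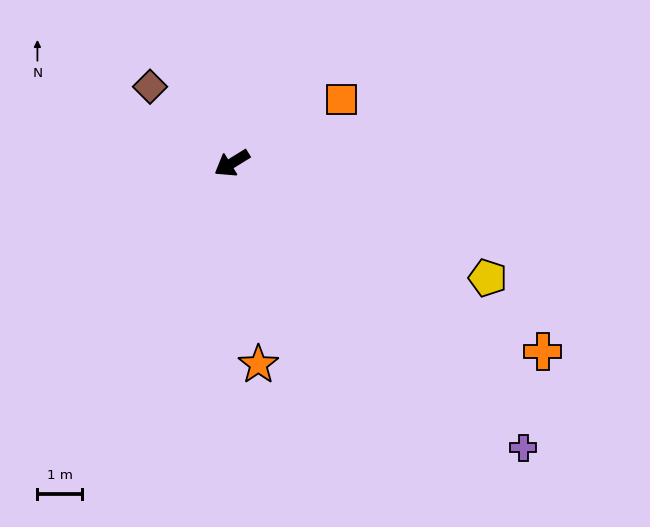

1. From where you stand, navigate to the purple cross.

turn left 104°, forward 9.2 m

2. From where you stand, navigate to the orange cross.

turn left 117°, forward 8.2 m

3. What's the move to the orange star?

turn left 66°, forward 4.6 m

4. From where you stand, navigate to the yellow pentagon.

turn left 124°, forward 6.3 m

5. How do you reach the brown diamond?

turn right 75°, forward 2.5 m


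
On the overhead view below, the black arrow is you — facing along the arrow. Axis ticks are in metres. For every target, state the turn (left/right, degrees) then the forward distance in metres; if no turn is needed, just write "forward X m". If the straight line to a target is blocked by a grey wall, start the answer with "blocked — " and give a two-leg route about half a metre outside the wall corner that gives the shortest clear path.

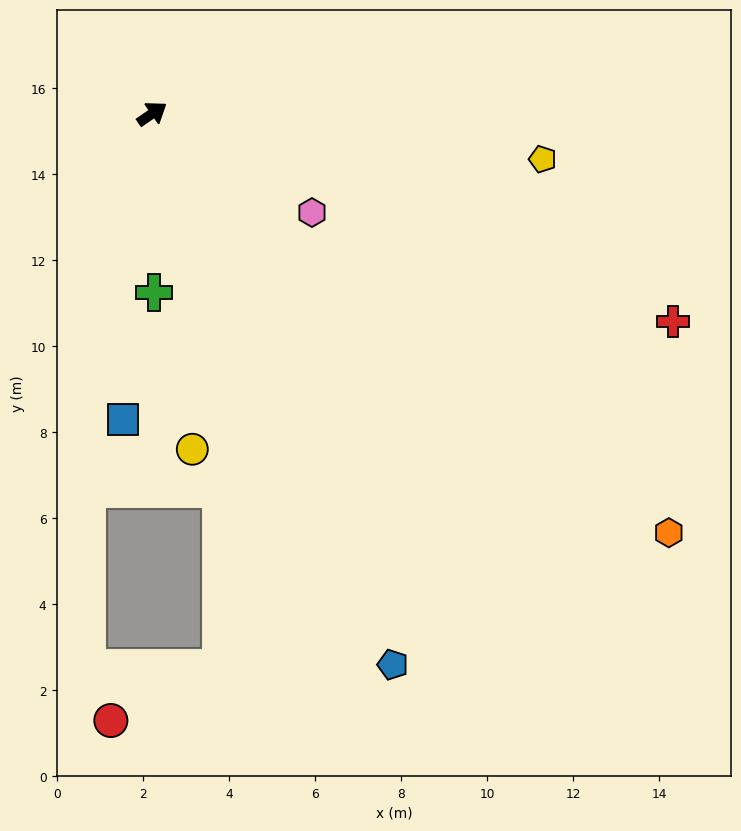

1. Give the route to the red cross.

turn right 56°, forward 13.0 m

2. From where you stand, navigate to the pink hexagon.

turn right 66°, forward 4.4 m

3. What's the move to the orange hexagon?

turn right 74°, forward 15.5 m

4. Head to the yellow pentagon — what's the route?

turn right 41°, forward 9.1 m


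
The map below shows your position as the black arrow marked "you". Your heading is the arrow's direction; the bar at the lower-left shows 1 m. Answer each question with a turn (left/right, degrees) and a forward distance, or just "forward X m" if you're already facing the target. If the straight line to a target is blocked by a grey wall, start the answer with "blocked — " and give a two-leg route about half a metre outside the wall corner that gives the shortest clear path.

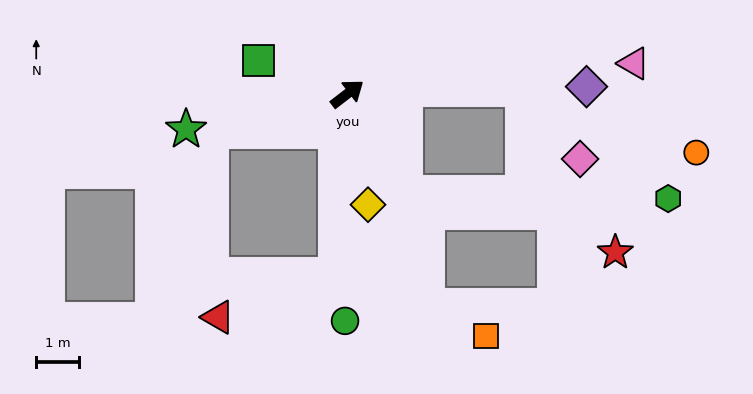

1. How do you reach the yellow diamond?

turn right 117°, forward 2.6 m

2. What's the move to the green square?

turn left 122°, forward 2.2 m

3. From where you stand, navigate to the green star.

turn left 155°, forward 3.9 m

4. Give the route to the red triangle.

blocked — turn right 131°, forward 4.3 m, then turn right 67°, forward 2.9 m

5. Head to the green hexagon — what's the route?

blocked — turn right 98°, forward 2.7 m, then turn left 59°, forward 6.2 m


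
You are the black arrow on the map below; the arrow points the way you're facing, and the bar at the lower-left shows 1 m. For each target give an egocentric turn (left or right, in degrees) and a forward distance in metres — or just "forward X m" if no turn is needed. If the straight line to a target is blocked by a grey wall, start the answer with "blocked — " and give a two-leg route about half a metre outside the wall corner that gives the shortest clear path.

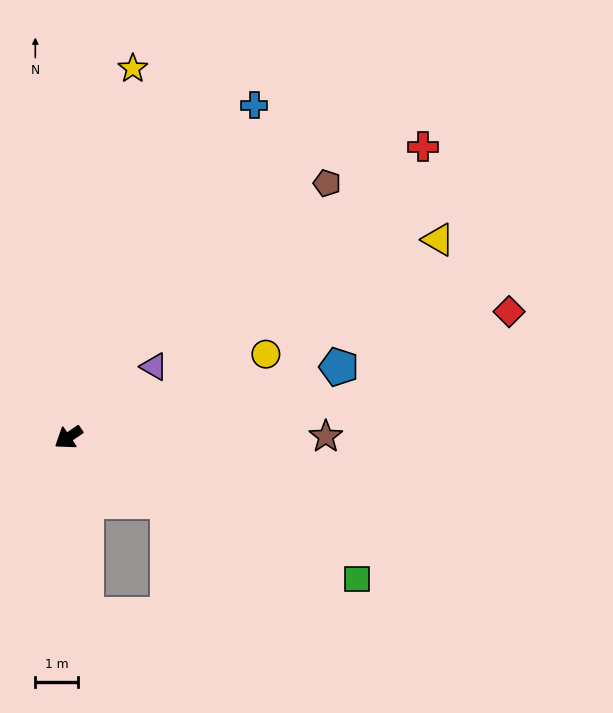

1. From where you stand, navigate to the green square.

turn left 120°, forward 7.6 m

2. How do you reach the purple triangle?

turn right 175°, forward 2.6 m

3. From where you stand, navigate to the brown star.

turn left 146°, forward 6.0 m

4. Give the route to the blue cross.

turn right 154°, forward 8.9 m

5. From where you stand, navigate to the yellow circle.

turn left 169°, forward 5.0 m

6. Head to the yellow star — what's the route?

turn right 134°, forward 8.8 m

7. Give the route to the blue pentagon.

turn left 160°, forward 6.6 m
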